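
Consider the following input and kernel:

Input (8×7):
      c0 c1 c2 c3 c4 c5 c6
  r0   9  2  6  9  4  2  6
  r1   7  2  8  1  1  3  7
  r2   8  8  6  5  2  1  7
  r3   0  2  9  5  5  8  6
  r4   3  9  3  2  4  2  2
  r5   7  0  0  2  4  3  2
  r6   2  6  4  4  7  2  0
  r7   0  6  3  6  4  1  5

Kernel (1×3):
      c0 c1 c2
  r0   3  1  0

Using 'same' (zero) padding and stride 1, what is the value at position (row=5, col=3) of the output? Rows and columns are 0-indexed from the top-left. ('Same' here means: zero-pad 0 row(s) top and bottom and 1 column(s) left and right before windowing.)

The receptive field on the zero-padded input at this output position is [0 2 4]. Elementwise product with the kernel and sum: 0·3 + 2·1.

2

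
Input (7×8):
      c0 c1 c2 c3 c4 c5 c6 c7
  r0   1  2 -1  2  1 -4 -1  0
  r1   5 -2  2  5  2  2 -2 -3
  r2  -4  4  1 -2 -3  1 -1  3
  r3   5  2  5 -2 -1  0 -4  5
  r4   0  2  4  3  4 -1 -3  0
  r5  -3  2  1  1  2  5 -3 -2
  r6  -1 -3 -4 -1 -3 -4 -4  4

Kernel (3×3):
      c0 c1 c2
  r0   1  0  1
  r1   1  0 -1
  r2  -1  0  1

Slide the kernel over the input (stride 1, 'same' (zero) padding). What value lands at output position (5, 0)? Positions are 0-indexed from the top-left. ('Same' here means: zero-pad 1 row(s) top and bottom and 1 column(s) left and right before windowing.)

-3

The receptive field on the zero-padded input at this output position is [0 0 2 / 0 -3 2 / 0 -1 -3]. Elementwise product with the kernel and sum: 0·1 + 2·1 + 0·1 + 2·-1 + 0·-1 + -3·1.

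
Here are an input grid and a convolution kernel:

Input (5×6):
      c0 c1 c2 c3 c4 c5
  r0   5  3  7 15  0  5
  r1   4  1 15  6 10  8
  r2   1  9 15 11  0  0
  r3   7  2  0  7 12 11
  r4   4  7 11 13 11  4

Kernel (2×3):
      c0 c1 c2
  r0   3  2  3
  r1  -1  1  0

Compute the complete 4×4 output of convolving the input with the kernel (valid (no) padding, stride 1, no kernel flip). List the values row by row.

Output[0,0]: The receptive field on the input at this output position is [5 3 7 / 4 1 15]. Elementwise product with the kernel and sum: 5·3 + 3·2 + 7·3 + 4·-1 + 1·1.
Output[0,1]: The receptive field on the input at this output position is [3 7 15 / 1 15 6]. Elementwise product with the kernel and sum: 3·3 + 7·2 + 15·3 + 1·-1 + 15·1.

39 82 42 64
67 57 83 51
61 88 74 38
28 31 52 76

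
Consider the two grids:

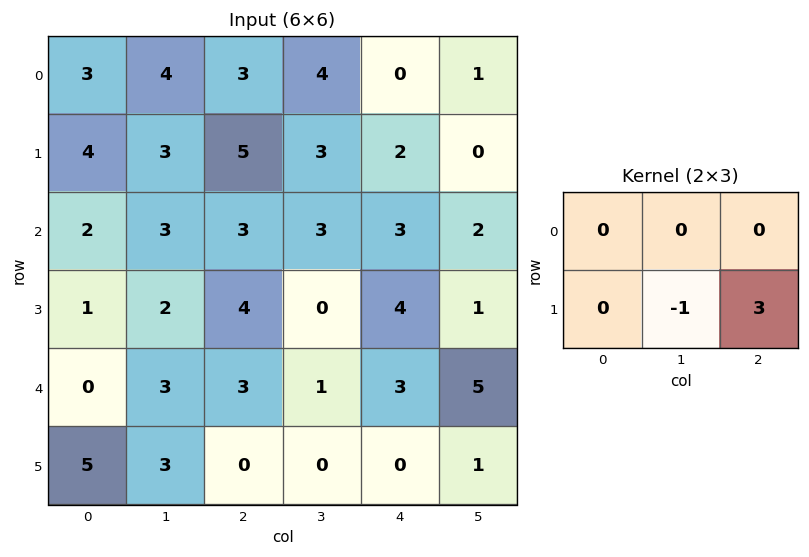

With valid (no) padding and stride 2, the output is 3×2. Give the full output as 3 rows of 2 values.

Output[0,0]: The receptive field on the input at this output position is [3 4 3 / 4 3 5]. Elementwise product with the kernel and sum: 3·-1 + 5·3.

12 3
10 12
-3 0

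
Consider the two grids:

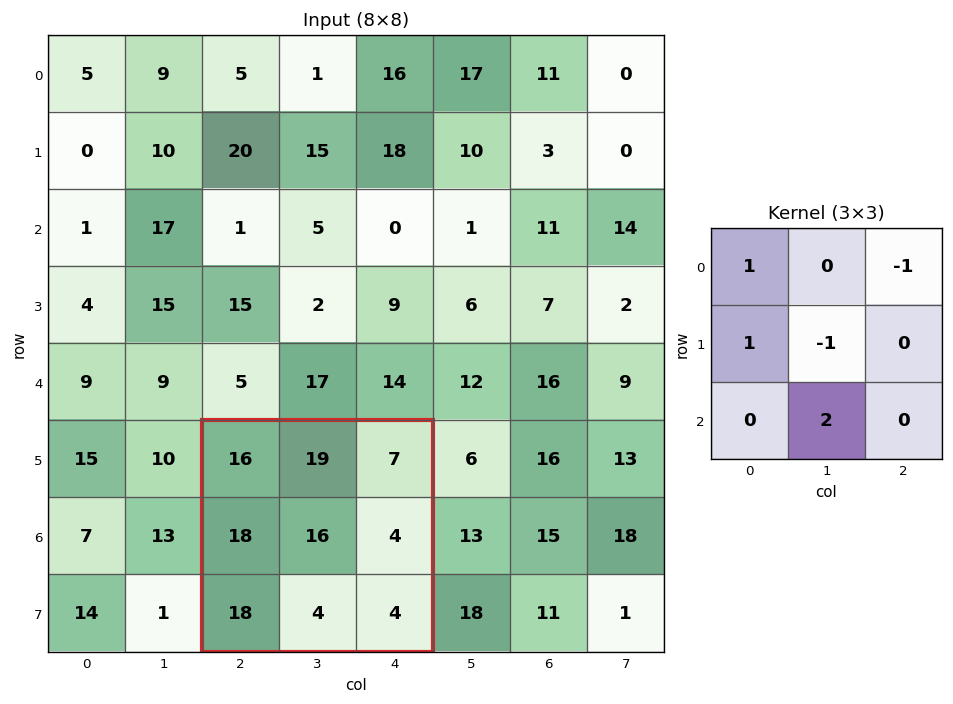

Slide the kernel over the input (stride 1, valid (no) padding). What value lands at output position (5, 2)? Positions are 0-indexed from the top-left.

The receptive field on the input at this output position is [16 19 7 / 18 16 4 / 18 4 4]. Elementwise product with the kernel and sum: 16·1 + 7·-1 + 18·1 + 16·-1 + 4·2.

19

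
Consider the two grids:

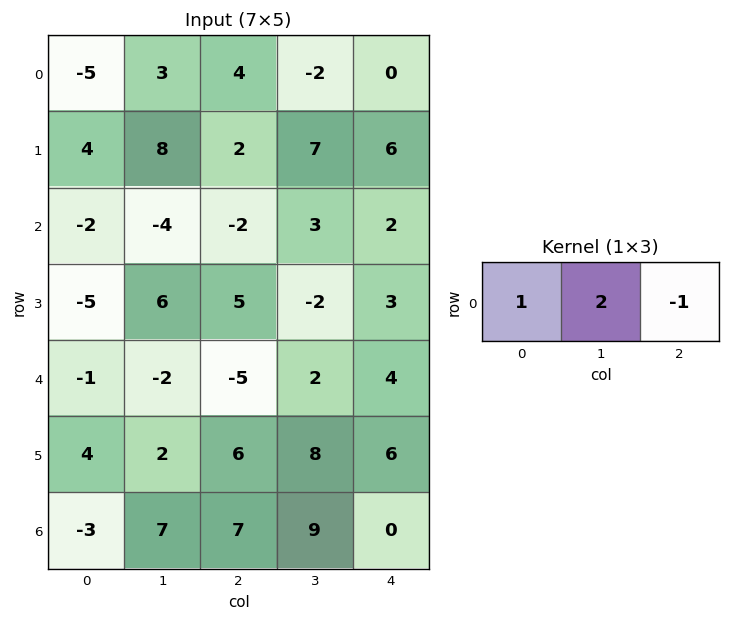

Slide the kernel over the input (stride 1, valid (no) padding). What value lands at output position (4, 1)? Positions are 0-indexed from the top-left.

The receptive field on the input at this output position is [-2 -5 2]. Elementwise product with the kernel and sum: -2·1 + -5·2 + 2·-1.

-14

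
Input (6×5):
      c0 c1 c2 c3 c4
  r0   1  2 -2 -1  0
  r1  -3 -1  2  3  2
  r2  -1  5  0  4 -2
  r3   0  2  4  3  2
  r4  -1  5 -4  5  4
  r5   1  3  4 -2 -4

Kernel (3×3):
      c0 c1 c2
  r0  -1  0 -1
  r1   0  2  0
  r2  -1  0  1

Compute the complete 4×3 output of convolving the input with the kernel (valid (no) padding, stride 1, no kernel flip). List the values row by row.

0 2 6
15 -1 2
2 -1 16
9 -18 -4

Output[0,0]: The receptive field on the input at this output position is [1 2 -2 / -3 -1 2 / -1 5 0]. Elementwise product with the kernel and sum: 1·-1 + -2·-1 + -1·2 + -1·-1 + 0·1.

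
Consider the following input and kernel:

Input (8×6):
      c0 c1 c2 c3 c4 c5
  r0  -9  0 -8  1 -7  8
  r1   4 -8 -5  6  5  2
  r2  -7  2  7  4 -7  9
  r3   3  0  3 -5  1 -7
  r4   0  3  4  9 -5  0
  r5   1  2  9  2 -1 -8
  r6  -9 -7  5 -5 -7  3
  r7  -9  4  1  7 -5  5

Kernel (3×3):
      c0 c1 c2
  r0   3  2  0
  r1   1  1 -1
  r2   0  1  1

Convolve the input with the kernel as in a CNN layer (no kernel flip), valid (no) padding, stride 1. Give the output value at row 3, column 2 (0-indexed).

18

The receptive field on the input at this output position is [3 -5 1 / 4 9 -5 / 9 2 -1]. Elementwise product with the kernel and sum: 3·3 + -5·2 + 4·1 + 9·1 + -5·-1 + 2·1 + -1·1.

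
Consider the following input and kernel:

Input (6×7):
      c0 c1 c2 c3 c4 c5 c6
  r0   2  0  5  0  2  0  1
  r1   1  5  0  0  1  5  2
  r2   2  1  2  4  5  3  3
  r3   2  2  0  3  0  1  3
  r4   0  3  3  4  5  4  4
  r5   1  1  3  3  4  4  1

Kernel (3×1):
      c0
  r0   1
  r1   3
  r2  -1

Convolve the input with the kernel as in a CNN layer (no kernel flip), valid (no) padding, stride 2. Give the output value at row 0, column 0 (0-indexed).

The receptive field on the input at this output position is [2 / 1 / 2]. Elementwise product with the kernel and sum: 2·1 + 1·3 + 2·-1.

3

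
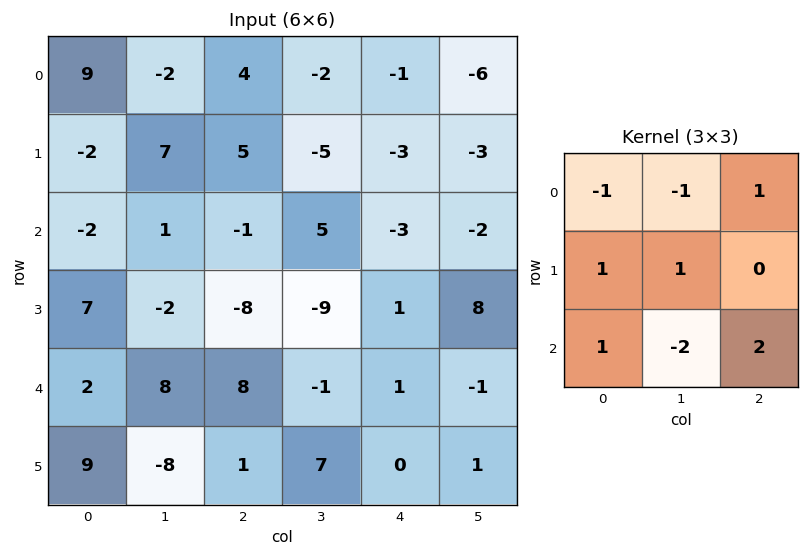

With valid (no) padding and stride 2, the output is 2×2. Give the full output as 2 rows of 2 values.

Output[0,0]: The receptive field on the input at this output position is [9 -2 4 / -2 7 5 / -2 1 -1]. Elementwise product with the kernel and sum: 9·-1 + -2·-1 + 4·1 + -2·1 + 7·1 + -2·1 + 1·-2 + -1·2.

-4 -20
7 -12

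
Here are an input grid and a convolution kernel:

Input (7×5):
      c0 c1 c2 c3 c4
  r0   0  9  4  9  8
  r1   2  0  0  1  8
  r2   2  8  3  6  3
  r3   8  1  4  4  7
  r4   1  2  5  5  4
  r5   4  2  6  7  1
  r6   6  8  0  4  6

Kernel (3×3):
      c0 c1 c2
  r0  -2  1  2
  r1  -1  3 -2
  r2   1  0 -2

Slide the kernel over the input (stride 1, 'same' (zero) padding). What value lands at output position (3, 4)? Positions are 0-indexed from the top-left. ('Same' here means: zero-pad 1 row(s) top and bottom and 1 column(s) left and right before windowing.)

The receptive field on the zero-padded input at this output position is [6 3 0 / 4 7 0 / 5 4 0]. Elementwise product with the kernel and sum: 6·-2 + 3·1 + 0·2 + 4·-1 + 7·3 + 0·-2 + 5·1 + 0·-2.

13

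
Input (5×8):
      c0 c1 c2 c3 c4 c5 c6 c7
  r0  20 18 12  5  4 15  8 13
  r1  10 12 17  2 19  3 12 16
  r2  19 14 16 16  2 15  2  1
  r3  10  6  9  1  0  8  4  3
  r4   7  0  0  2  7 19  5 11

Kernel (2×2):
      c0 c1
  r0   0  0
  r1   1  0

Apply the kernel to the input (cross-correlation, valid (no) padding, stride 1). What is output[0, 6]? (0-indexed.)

12

The receptive field on the input at this output position is [8 13 / 12 16]. Elementwise product with the kernel and sum: 12·1.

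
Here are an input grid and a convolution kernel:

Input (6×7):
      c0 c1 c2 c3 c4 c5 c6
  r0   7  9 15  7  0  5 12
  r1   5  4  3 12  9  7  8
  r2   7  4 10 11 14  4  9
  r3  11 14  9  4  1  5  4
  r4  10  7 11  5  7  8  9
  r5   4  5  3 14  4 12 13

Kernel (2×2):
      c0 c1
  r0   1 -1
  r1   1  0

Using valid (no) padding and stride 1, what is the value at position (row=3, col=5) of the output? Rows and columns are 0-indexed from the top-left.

The receptive field on the input at this output position is [5 4 / 8 9]. Elementwise product with the kernel and sum: 5·1 + 4·-1 + 8·1.

9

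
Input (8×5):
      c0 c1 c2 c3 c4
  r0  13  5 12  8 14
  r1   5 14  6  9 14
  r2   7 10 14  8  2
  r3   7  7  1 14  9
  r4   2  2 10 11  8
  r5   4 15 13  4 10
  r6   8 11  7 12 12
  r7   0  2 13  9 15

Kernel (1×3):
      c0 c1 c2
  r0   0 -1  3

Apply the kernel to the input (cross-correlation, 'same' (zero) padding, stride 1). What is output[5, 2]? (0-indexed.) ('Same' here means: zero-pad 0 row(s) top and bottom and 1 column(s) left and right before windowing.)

The receptive field on the zero-padded input at this output position is [15 13 4]. Elementwise product with the kernel and sum: 13·-1 + 4·3.

-1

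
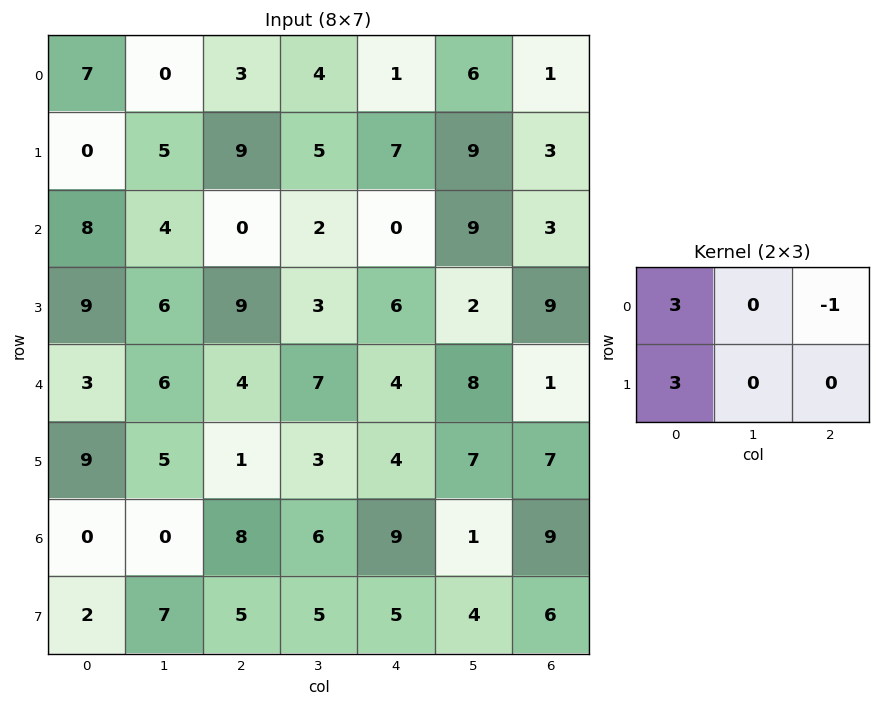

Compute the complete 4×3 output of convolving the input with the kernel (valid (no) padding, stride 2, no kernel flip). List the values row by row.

Output[0,0]: The receptive field on the input at this output position is [7 0 3 / 0 5 9]. Elementwise product with the kernel and sum: 7·3 + 3·-1 + 0·3.
Output[0,1]: The receptive field on the input at this output position is [3 4 1 / 9 5 7]. Elementwise product with the kernel and sum: 3·3 + 1·-1 + 9·3.

18 35 23
51 27 15
32 11 23
-2 30 33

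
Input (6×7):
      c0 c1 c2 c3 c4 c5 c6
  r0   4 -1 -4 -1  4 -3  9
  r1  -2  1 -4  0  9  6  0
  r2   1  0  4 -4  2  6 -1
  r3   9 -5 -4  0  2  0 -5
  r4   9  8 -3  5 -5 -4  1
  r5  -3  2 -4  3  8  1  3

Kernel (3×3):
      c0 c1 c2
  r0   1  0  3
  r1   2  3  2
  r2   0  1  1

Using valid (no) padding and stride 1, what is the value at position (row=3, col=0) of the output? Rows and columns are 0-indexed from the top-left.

31

The receptive field on the input at this output position is [9 -5 -4 / 9 8 -3 / -3 2 -4]. Elementwise product with the kernel and sum: 9·1 + -4·3 + 9·2 + 8·3 + -3·2 + 2·1 + -4·1.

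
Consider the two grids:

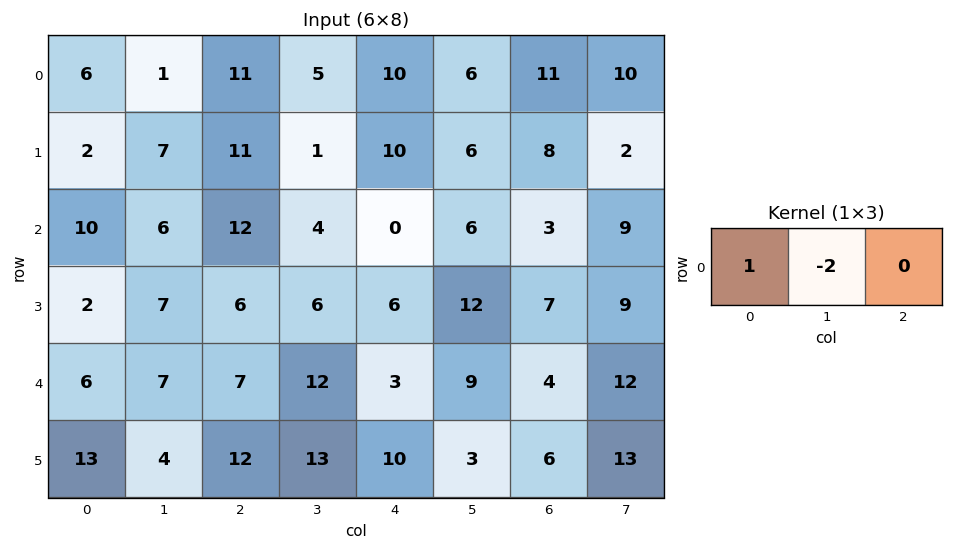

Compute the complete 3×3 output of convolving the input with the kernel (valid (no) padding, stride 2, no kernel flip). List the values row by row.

Output[0,0]: The receptive field on the input at this output position is [6 1 11]. Elementwise product with the kernel and sum: 6·1 + 1·-2.

4 1 -2
-2 4 -12
-8 -17 -15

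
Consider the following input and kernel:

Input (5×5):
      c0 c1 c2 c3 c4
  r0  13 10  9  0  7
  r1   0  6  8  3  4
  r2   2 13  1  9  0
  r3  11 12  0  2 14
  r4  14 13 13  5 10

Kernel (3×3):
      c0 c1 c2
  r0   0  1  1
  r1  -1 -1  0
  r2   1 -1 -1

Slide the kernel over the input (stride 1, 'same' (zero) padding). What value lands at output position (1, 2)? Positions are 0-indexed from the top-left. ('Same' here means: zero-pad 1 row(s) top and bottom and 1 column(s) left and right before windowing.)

The receptive field on the zero-padded input at this output position is [10 9 0 / 6 8 3 / 13 1 9]. Elementwise product with the kernel and sum: 9·1 + 0·1 + 6·-1 + 8·-1 + 13·1 + 1·-1 + 9·-1.

-2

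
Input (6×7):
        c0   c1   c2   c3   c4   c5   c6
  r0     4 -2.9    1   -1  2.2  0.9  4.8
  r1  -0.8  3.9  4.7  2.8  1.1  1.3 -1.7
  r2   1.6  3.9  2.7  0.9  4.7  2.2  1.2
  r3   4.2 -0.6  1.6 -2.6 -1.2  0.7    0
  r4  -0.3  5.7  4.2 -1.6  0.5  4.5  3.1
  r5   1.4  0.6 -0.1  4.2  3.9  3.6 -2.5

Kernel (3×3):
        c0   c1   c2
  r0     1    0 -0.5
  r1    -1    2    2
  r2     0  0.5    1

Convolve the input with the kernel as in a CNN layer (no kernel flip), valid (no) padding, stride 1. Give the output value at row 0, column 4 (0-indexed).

The receptive field on the input at this output position is [2.2 0.9 4.8 / 1.1 1.3 -1.7 / 4.7 2.2 1.2]. Elementwise product with the kernel and sum: 2.2·1 + 4.8·-0.5 + 1.1·-1 + 1.3·2 + -1.7·2 + 2.2·0.5 + 1.2·1.

0.2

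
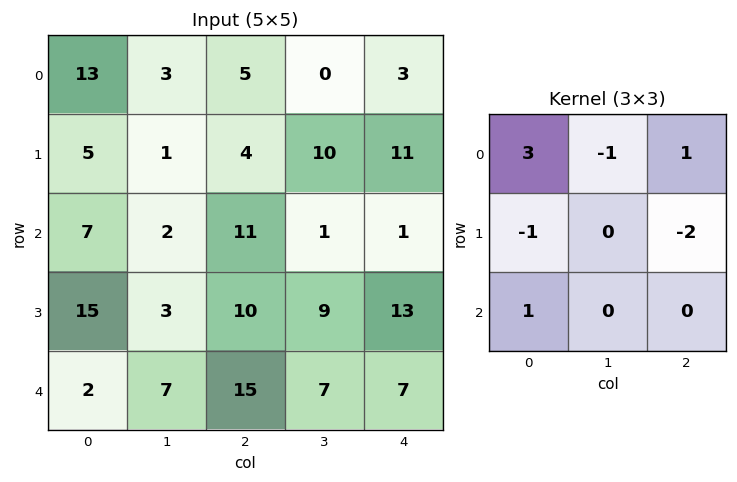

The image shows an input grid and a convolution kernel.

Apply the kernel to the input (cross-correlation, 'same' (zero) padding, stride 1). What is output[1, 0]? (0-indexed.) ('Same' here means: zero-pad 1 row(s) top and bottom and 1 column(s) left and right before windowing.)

-12

The receptive field on the zero-padded input at this output position is [0 13 3 / 0 5 1 / 0 7 2]. Elementwise product with the kernel and sum: 0·3 + 13·-1 + 3·1 + 0·-1 + 1·-2 + 0·1.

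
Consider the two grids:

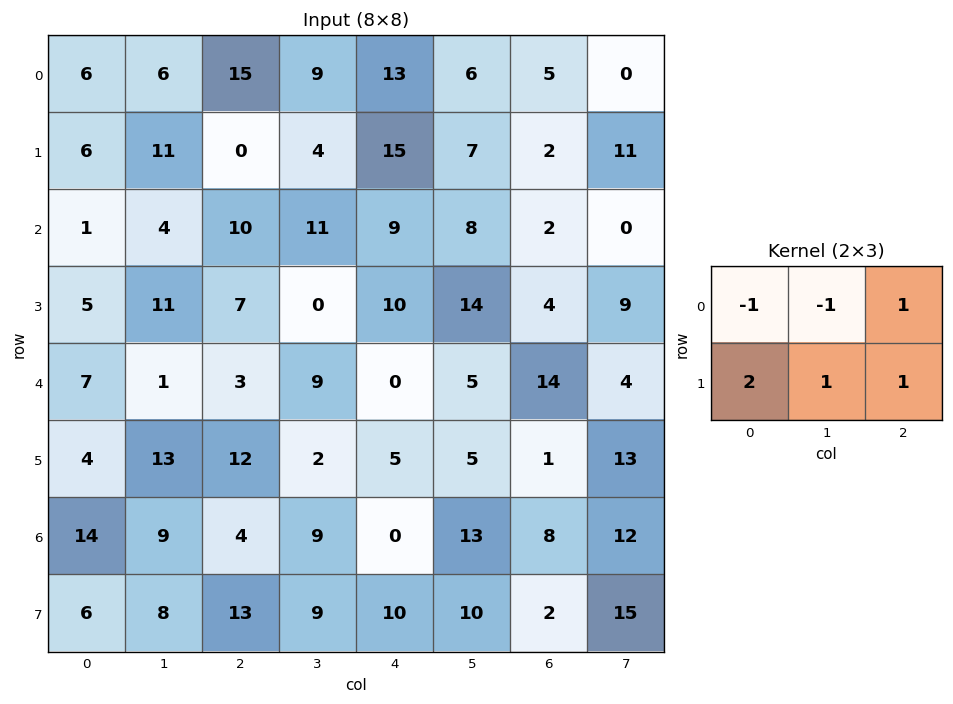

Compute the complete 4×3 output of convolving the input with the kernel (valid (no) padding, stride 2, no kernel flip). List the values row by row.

Output[0,0]: The receptive field on the input at this output position is [6 6 15 / 6 11 0]. Elementwise product with the kernel and sum: 6·-1 + 6·-1 + 15·1 + 6·2 + 11·1 + 0·1.
Output[0,1]: The receptive field on the input at this output position is [15 9 13 / 0 4 15]. Elementwise product with the kernel and sum: 15·-1 + 9·-1 + 13·1 + 0·2 + 4·1 + 15·1.

26 8 25
33 12 23
28 19 25
14 32 27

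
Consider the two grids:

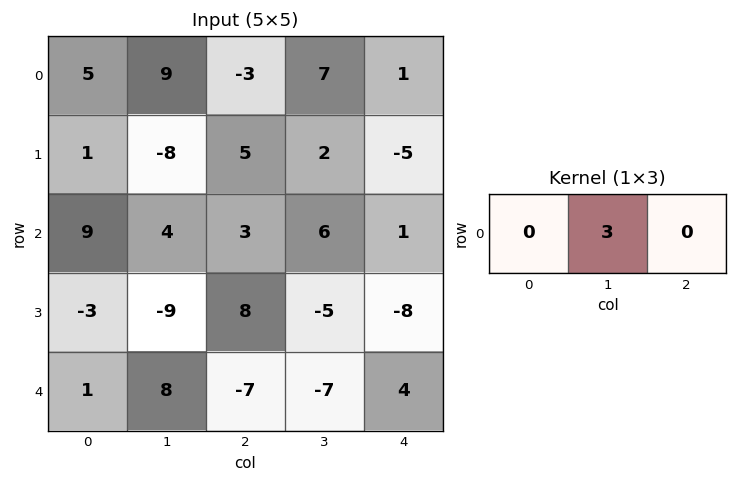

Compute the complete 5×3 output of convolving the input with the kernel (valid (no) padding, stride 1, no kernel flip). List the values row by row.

Output[0,0]: The receptive field on the input at this output position is [5 9 -3]. Elementwise product with the kernel and sum: 9·3.

27 -9 21
-24 15 6
12 9 18
-27 24 -15
24 -21 -21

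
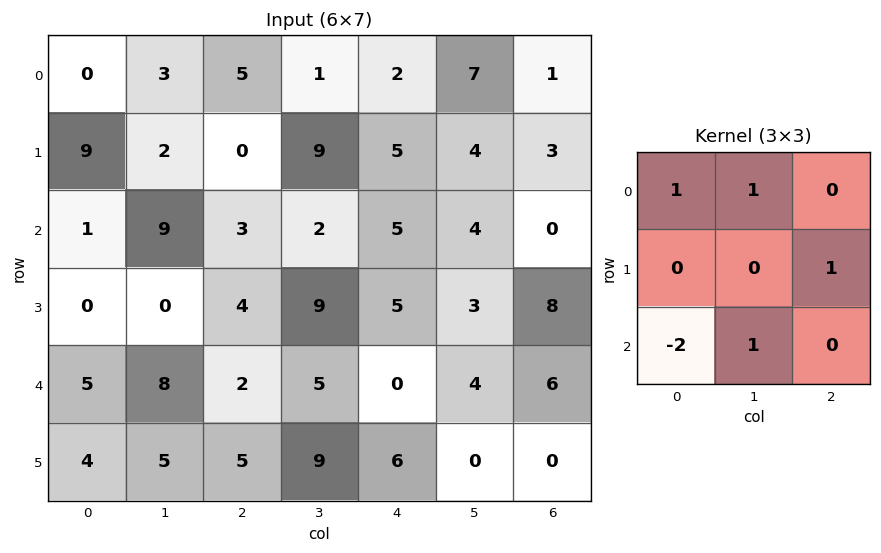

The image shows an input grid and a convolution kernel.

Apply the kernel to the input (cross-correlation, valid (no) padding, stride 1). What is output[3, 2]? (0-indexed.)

12

The receptive field on the input at this output position is [4 9 5 / 2 5 0 / 5 9 6]. Elementwise product with the kernel and sum: 4·1 + 9·1 + 0·1 + 5·-2 + 9·1.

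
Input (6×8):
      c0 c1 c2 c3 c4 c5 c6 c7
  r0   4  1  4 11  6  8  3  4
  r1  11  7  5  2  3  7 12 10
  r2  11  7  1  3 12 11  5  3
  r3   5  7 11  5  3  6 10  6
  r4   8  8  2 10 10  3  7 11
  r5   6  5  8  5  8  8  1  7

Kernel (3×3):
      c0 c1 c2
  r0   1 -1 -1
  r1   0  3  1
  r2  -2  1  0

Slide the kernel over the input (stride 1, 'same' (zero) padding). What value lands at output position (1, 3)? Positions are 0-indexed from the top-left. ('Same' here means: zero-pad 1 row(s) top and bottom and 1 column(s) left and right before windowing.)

-3

The receptive field on the zero-padded input at this output position is [4 11 6 / 5 2 3 / 1 3 12]. Elementwise product with the kernel and sum: 4·1 + 11·-1 + 6·-1 + 2·3 + 3·1 + 1·-2 + 3·1.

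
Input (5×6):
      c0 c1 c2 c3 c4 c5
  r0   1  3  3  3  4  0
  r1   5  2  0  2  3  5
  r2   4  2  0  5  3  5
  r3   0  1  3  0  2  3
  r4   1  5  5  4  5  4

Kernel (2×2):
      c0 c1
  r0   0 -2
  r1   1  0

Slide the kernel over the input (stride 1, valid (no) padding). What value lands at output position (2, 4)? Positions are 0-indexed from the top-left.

-8

The receptive field on the input at this output position is [3 5 / 2 3]. Elementwise product with the kernel and sum: 5·-2 + 2·1.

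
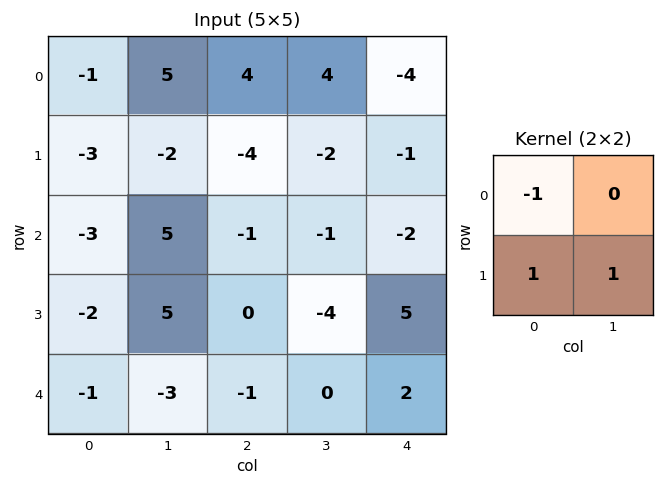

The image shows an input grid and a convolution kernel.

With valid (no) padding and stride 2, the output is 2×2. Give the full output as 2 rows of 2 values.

-4 -10
6 -3

Output[0,0]: The receptive field on the input at this output position is [-1 5 / -3 -2]. Elementwise product with the kernel and sum: -1·-1 + -3·1 + -2·1.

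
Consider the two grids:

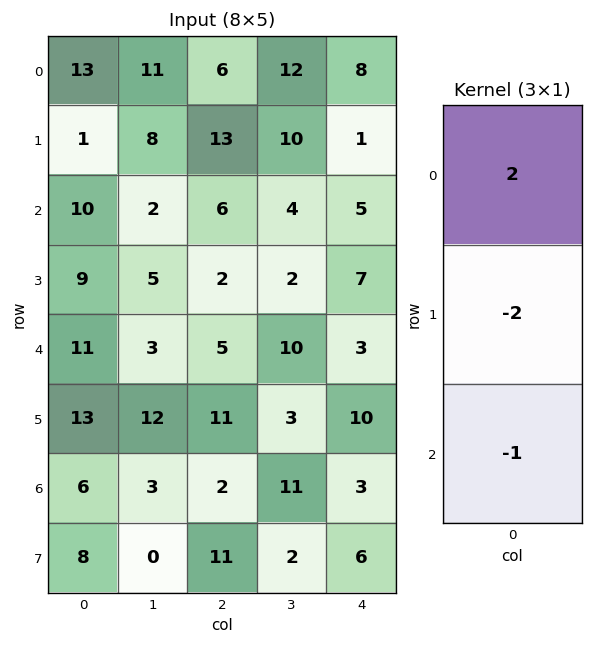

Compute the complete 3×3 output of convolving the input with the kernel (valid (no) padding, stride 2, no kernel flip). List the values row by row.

14 -20 9
-9 3 -7
-10 -14 -17

Output[0,0]: The receptive field on the input at this output position is [13 / 1 / 10]. Elementwise product with the kernel and sum: 13·2 + 1·-2 + 10·-1.
Output[0,1]: The receptive field on the input at this output position is [6 / 13 / 6]. Elementwise product with the kernel and sum: 6·2 + 13·-2 + 6·-1.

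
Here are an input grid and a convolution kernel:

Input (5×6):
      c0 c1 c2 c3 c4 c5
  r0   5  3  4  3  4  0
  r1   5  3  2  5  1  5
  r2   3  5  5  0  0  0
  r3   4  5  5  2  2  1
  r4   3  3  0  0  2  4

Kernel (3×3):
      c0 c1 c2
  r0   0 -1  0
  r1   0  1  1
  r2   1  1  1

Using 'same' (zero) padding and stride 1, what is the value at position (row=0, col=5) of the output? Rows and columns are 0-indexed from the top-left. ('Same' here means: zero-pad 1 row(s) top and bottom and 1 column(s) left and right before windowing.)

The receptive field on the zero-padded input at this output position is [0 0 0 / 4 0 0 / 1 5 0]. Elementwise product with the kernel and sum: 0·-1 + 0·1 + 0·1 + 1·1 + 5·1 + 0·1.

6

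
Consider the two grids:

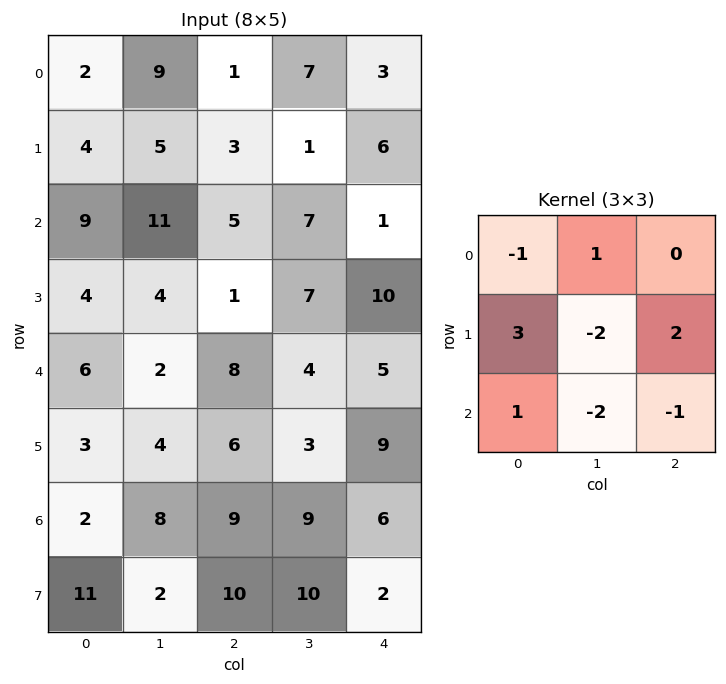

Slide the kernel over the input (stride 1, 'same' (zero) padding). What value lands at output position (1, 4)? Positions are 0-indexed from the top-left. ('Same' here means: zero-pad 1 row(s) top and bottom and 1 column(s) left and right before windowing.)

-8

The receptive field on the zero-padded input at this output position is [7 3 0 / 1 6 0 / 7 1 0]. Elementwise product with the kernel and sum: 7·-1 + 3·1 + 1·3 + 6·-2 + 0·2 + 7·1 + 1·-2 + 0·-1.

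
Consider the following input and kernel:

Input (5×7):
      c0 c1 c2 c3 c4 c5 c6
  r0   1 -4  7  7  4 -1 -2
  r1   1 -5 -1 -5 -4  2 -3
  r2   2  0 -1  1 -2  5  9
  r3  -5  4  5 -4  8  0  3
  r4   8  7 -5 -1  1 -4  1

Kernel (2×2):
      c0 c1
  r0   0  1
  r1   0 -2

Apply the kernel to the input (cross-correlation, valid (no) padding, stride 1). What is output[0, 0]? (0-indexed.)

The receptive field on the input at this output position is [1 -4 / 1 -5]. Elementwise product with the kernel and sum: -4·1 + -5·-2.

6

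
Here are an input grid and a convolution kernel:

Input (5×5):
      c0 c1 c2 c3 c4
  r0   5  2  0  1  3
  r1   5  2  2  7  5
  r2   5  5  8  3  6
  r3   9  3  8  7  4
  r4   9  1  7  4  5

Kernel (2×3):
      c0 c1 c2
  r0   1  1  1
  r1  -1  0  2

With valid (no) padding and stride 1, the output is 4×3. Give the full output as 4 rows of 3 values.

Output[0,0]: The receptive field on the input at this output position is [5 2 0 / 5 2 2]. Elementwise product with the kernel and sum: 5·1 + 2·1 + 0·1 + 5·-1 + 2·2.
Output[0,1]: The receptive field on the input at this output position is [2 0 1 / 2 2 7]. Elementwise product with the kernel and sum: 2·1 + 0·1 + 1·1 + 2·-1 + 7·2.

6 15 12
20 12 18
25 27 17
25 25 22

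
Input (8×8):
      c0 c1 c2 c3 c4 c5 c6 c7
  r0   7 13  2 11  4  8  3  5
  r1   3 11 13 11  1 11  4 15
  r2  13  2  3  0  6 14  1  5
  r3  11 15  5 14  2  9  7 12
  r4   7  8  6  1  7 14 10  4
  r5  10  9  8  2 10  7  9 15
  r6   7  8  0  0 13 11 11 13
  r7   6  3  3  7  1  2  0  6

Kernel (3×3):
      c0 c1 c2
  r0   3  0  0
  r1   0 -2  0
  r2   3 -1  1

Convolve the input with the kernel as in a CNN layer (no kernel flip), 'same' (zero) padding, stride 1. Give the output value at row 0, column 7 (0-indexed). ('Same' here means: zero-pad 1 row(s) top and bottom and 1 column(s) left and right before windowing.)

The receptive field on the zero-padded input at this output position is [0 0 0 / 3 5 0 / 4 15 0]. Elementwise product with the kernel and sum: 0·3 + 5·-2 + 4·3 + 15·-1 + 0·1.

-13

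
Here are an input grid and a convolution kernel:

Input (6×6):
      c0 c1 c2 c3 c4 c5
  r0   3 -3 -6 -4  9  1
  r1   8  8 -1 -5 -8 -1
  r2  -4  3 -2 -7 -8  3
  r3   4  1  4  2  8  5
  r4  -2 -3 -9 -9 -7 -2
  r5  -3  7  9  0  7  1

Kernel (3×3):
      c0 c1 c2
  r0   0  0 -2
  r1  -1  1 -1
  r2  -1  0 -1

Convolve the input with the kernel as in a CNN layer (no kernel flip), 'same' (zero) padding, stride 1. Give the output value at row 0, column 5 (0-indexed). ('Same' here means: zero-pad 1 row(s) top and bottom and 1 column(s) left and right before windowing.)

The receptive field on the zero-padded input at this output position is [0 0 0 / 9 1 0 / -8 -1 0]. Elementwise product with the kernel and sum: 0·-2 + 9·-1 + 1·1 + 0·-1 + -8·-1 + 0·-1.

0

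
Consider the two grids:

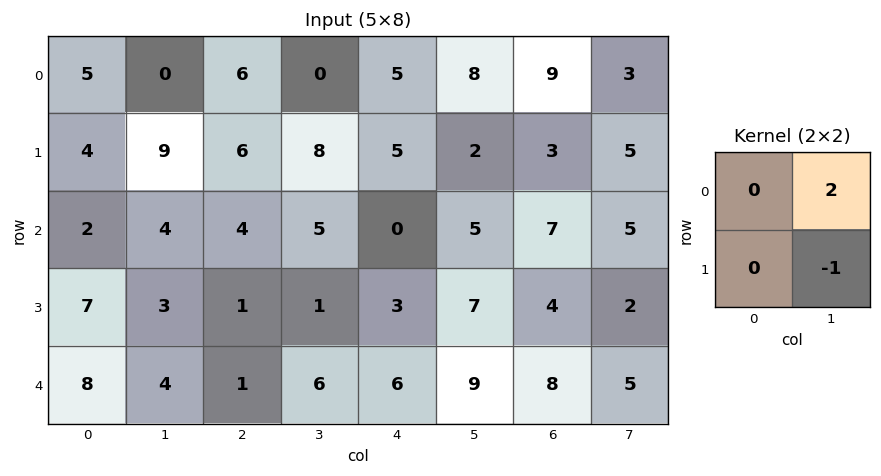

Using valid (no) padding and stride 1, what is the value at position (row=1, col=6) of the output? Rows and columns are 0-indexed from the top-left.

The receptive field on the input at this output position is [3 5 / 7 5]. Elementwise product with the kernel and sum: 5·2 + 5·-1.

5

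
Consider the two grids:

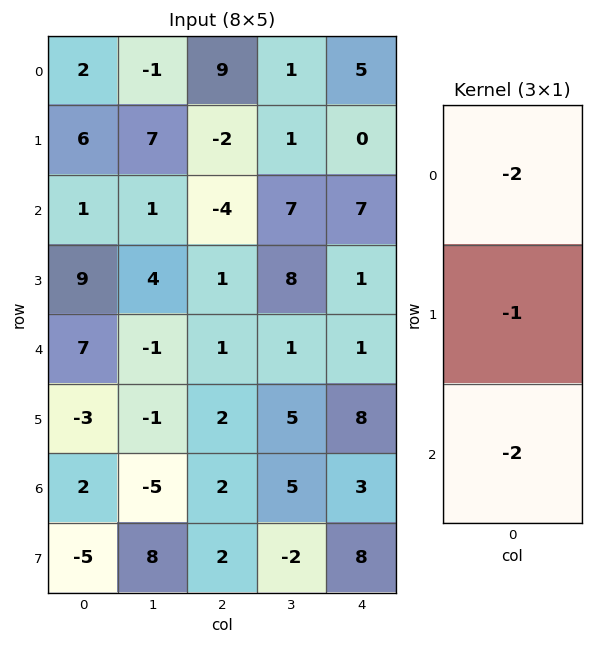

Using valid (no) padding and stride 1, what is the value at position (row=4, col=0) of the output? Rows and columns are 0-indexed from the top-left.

-15

The receptive field on the input at this output position is [7 / -3 / 2]. Elementwise product with the kernel and sum: 7·-2 + -3·-1 + 2·-2.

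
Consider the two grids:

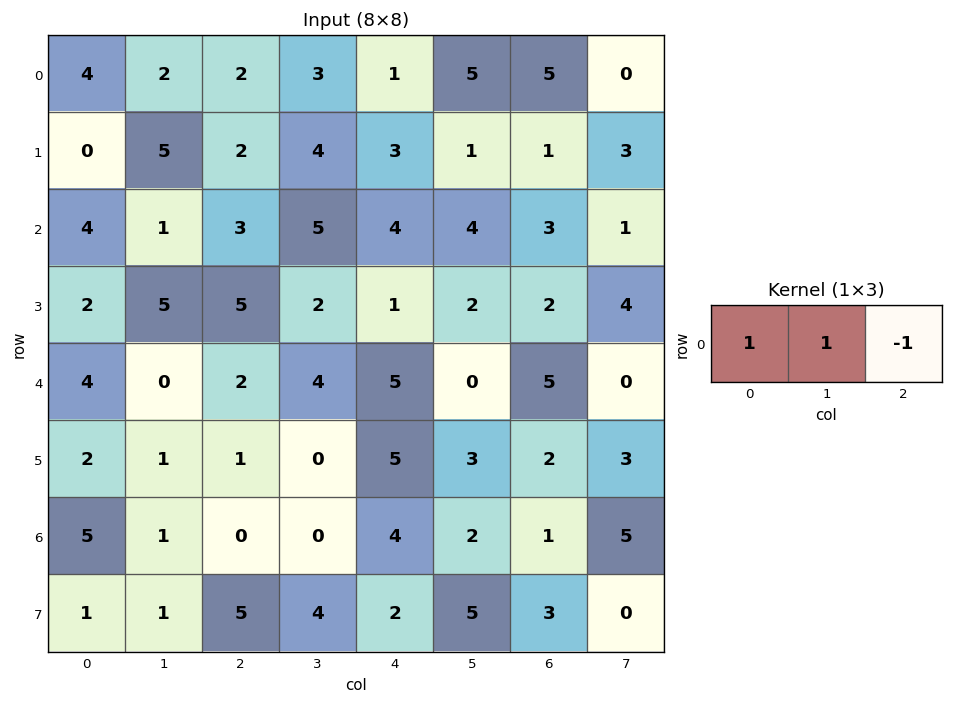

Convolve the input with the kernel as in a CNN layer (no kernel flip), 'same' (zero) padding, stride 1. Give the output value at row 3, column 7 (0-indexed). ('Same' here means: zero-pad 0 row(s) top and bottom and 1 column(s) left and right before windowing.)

6

The receptive field on the zero-padded input at this output position is [2 4 0]. Elementwise product with the kernel and sum: 2·1 + 4·1 + 0·-1.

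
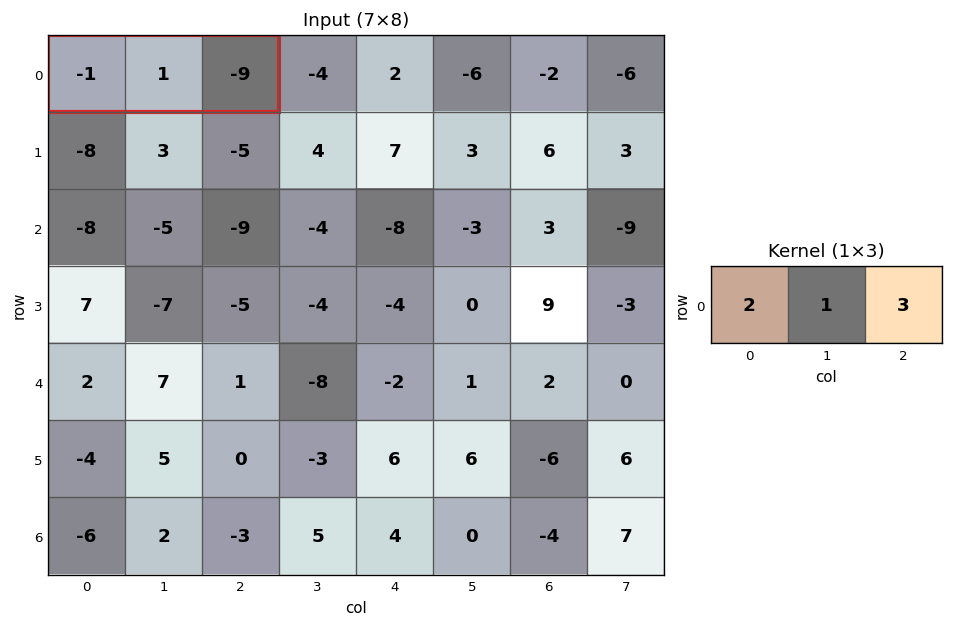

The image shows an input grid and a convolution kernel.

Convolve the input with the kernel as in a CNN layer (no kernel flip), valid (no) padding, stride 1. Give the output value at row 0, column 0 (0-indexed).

-28

The receptive field on the input at this output position is [-1 1 -9]. Elementwise product with the kernel and sum: -1·2 + 1·1 + -9·3.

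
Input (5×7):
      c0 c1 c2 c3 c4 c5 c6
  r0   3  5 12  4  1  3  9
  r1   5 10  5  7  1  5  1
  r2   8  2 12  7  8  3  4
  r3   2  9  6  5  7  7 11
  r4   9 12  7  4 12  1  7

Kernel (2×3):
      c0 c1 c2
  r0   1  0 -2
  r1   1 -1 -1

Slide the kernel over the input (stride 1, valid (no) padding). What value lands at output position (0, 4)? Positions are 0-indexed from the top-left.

-22

The receptive field on the input at this output position is [1 3 9 / 1 5 1]. Elementwise product with the kernel and sum: 1·1 + 9·-2 + 1·1 + 5·-1 + 1·-1.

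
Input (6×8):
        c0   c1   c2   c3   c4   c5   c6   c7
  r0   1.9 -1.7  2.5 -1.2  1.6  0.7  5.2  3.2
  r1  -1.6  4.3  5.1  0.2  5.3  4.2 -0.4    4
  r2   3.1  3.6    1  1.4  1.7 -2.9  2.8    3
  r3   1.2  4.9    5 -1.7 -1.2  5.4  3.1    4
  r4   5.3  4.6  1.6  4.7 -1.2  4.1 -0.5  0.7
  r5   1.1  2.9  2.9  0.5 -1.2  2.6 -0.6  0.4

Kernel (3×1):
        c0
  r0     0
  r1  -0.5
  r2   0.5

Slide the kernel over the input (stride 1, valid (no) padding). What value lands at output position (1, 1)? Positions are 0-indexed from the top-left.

The receptive field on the input at this output position is [4.3 / 3.6 / 4.9]. Elementwise product with the kernel and sum: 3.6·-0.5 + 4.9·0.5.

0.65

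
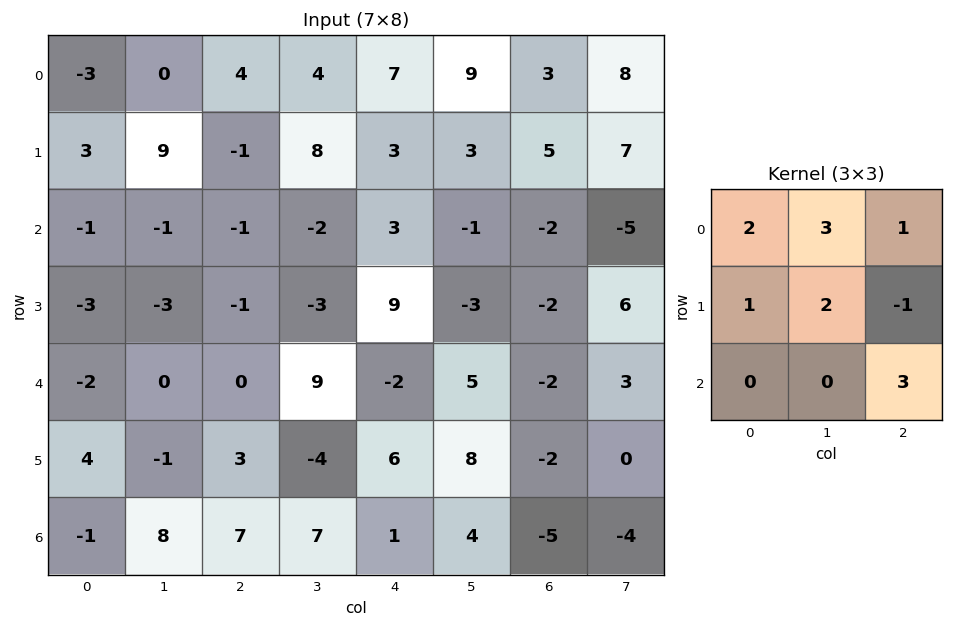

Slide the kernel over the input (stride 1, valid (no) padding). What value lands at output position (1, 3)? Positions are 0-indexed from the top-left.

The receptive field on the input at this output position is [8 3 3 / -2 3 -1 / -3 9 -3]. Elementwise product with the kernel and sum: 8·2 + 3·3 + 3·1 + -2·1 + 3·2 + -1·-1 + -3·3.

24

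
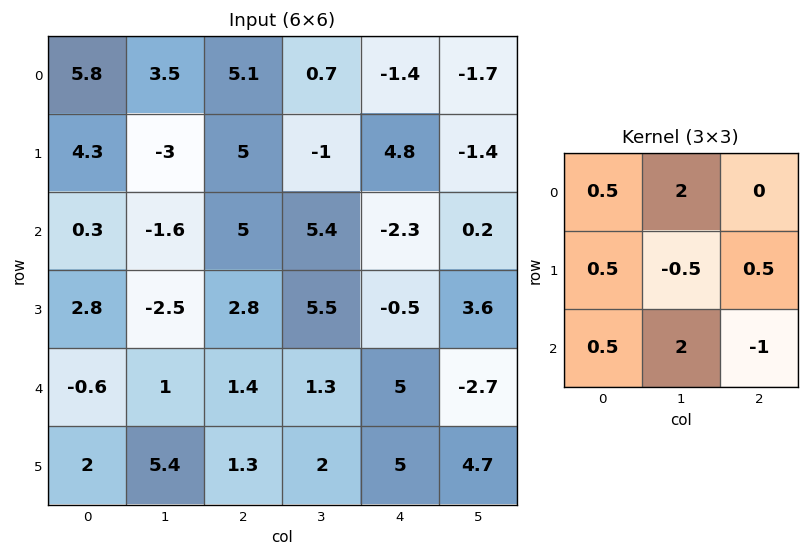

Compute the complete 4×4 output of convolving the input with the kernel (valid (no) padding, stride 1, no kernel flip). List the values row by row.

Output[0,0]: The receptive field on the input at this output position is [5.8 3.5 5.1 / 4.3 -3 5 / 0.3 -1.6 5]. Elementwise product with the kernel and sum: 5.8·0.5 + 3.5·2 + 4.3·0.5 + -3·-0.5 + 5·0.5 + 0.3·0.5 + -1.6·2 + 5·-1.
Output[0,1]: The receptive field on the input at this output position is [3.5 5.1 0.7 / -3 5 -1 / -1.6 5 5.4]. Elementwise product with the kernel and sum: 3.5·0.5 + 5.1·2 + -3·0.5 + 5·-0.5 + -1·0.5 + -1.6·0.5 + 5·2 + 5.4·-1.

8 11.25 24.95 -8.15
-6.8 6.75 12.05 11.2
1.3 11.3 10 16.25
6.8 8.1 14.6 4.85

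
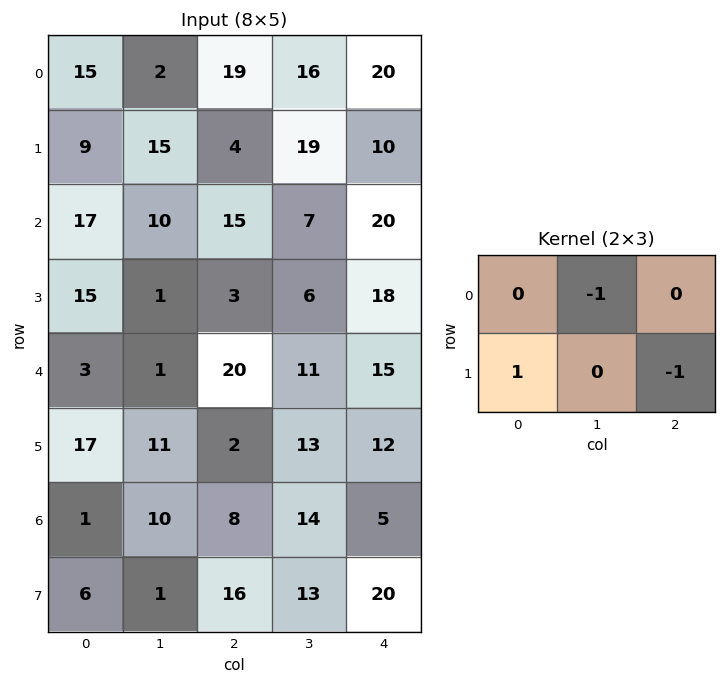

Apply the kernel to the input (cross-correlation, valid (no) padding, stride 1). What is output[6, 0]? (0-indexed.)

-20

The receptive field on the input at this output position is [1 10 8 / 6 1 16]. Elementwise product with the kernel and sum: 10·-1 + 6·1 + 16·-1.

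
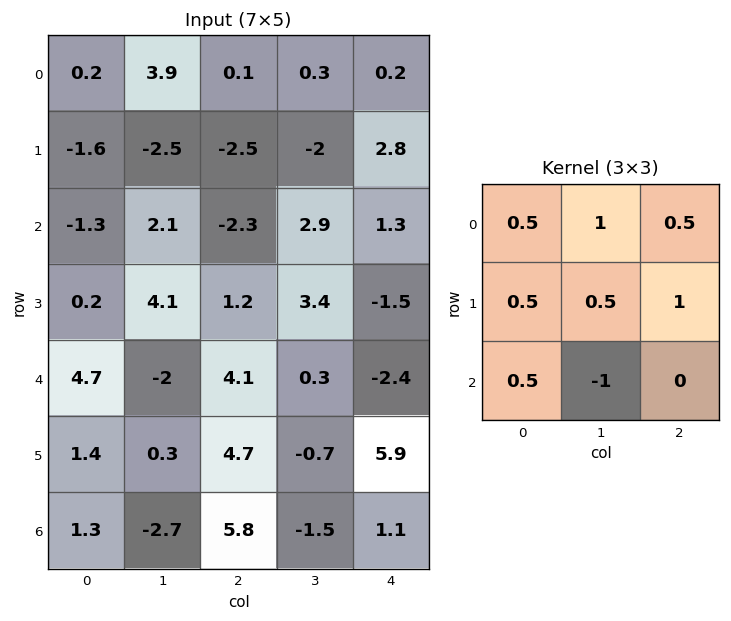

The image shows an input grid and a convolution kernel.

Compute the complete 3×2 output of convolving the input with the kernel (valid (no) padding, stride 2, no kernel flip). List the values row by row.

Output[0,0]: The receptive field on the input at this output position is [0.2 3.9 0.1 / -1.6 -2.5 -2.5 / -1.3 2.1 -2.3]. Elementwise product with the kernel and sum: 0.2·0.5 + 3.9·1 + 0.1·0.5 + -1.6·0.5 + -2.5·0.5 + -2.5·1 + -1.3·0.5 + 2.1·-1.
Output[0,1]: The receptive field on the input at this output position is [0.1 0.3 0.2 / -2.5 -2 2.8 / -2.3 2.9 1.3]. Elementwise product with the kernel and sum: 0.1·0.5 + 0.3·1 + 0.2·0.5 + -2.5·0.5 + -2·0.5 + 2.8·1 + -2.3·0.5 + 2.9·-1.

-3.25 -3.05
8 4.95
11.3 13.45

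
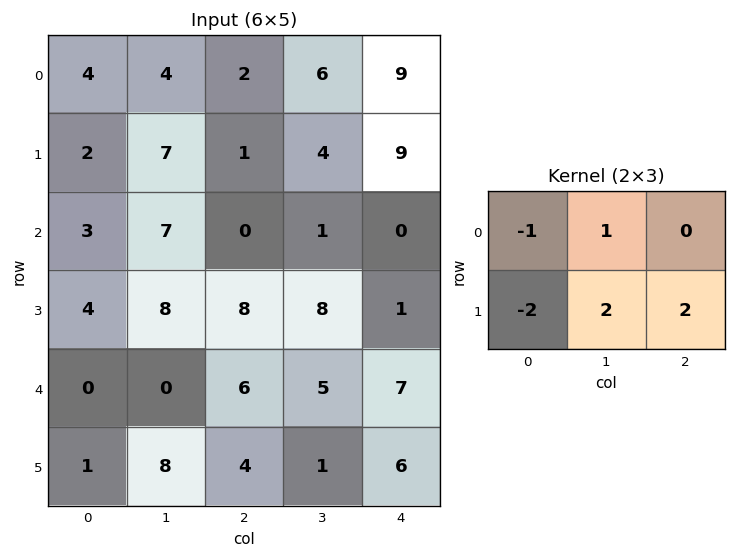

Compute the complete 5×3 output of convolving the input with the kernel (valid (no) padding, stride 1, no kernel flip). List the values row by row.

12 -6 28
13 -18 5
28 9 3
16 22 12
22 0 5

Output[0,0]: The receptive field on the input at this output position is [4 4 2 / 2 7 1]. Elementwise product with the kernel and sum: 4·-1 + 4·1 + 2·-2 + 7·2 + 1·2.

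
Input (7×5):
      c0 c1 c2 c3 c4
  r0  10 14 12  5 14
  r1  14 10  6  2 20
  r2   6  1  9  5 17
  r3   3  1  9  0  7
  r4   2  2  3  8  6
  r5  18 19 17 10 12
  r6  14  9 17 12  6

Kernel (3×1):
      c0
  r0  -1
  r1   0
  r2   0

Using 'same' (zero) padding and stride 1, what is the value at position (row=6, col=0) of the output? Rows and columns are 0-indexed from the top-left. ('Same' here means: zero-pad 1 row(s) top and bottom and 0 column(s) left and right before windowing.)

The receptive field on the zero-padded input at this output position is [18 / 14 / 0]. Elementwise product with the kernel and sum: 18·-1.

-18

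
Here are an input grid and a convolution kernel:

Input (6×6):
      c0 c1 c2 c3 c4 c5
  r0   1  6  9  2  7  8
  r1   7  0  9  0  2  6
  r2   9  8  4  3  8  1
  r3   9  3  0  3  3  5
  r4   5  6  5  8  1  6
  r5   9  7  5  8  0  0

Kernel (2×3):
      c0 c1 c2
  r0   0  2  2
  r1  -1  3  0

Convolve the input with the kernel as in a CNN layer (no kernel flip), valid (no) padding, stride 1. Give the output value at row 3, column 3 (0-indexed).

11

The receptive field on the input at this output position is [3 3 5 / 8 1 6]. Elementwise product with the kernel and sum: 3·2 + 5·2 + 8·-1 + 1·3.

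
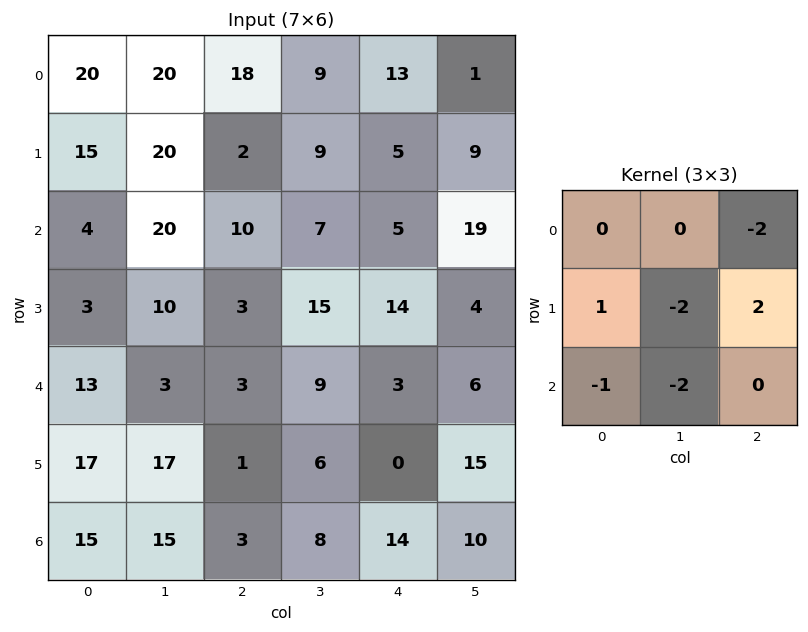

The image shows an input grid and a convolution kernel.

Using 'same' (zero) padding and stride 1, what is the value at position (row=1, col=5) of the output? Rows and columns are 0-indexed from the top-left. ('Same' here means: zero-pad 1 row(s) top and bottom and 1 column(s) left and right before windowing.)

The receptive field on the zero-padded input at this output position is [13 1 0 / 5 9 0 / 5 19 0]. Elementwise product with the kernel and sum: 0·-2 + 5·1 + 9·-2 + 0·2 + 5·-1 + 19·-2.

-56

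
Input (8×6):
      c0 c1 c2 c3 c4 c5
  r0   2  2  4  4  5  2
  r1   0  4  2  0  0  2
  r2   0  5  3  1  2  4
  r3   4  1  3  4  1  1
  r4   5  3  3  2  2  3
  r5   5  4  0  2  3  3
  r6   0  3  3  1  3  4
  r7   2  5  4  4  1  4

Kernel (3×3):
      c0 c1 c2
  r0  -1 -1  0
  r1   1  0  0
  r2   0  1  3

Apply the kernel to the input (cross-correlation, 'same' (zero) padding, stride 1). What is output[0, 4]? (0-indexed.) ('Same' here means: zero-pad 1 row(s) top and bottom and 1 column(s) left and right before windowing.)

10

The receptive field on the zero-padded input at this output position is [0 0 0 / 4 5 2 / 0 0 2]. Elementwise product with the kernel and sum: 0·-1 + 0·-1 + 4·1 + 0·1 + 2·3.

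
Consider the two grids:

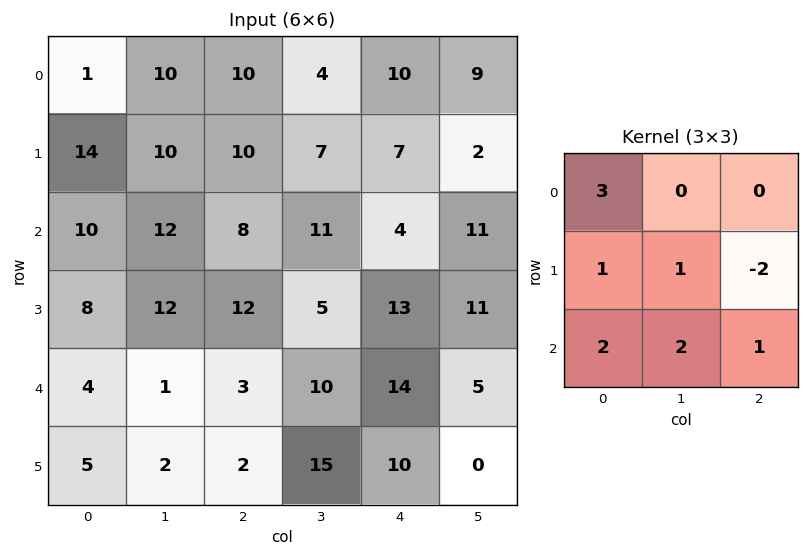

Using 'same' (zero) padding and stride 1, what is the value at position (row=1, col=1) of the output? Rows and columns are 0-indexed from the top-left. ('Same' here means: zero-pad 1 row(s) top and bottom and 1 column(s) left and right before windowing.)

The receptive field on the zero-padded input at this output position is [1 10 10 / 14 10 10 / 10 12 8]. Elementwise product with the kernel and sum: 1·3 + 14·1 + 10·1 + 10·-2 + 10·2 + 12·2 + 8·1.

59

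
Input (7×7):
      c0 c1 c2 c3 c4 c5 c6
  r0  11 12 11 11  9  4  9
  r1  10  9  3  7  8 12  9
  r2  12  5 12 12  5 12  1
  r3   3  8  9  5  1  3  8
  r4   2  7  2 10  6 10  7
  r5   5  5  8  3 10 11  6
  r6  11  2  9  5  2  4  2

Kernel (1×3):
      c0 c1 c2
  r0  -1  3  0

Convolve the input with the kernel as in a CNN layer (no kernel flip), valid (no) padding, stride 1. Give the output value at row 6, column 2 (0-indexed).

The receptive field on the input at this output position is [9 5 2]. Elementwise product with the kernel and sum: 9·-1 + 5·3.

6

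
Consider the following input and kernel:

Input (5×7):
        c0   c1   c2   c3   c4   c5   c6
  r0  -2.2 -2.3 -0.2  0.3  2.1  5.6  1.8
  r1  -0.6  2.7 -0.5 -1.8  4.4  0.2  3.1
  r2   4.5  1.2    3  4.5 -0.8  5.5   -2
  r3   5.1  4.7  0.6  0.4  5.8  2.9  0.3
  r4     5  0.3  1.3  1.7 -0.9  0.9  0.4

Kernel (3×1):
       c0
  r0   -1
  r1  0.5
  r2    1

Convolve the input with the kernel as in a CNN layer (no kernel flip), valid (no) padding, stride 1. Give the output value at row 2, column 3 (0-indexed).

The receptive field on the input at this output position is [4.5 / 0.4 / 1.7]. Elementwise product with the kernel and sum: 4.5·-1 + 0.4·0.5 + 1.7·1.

-2.6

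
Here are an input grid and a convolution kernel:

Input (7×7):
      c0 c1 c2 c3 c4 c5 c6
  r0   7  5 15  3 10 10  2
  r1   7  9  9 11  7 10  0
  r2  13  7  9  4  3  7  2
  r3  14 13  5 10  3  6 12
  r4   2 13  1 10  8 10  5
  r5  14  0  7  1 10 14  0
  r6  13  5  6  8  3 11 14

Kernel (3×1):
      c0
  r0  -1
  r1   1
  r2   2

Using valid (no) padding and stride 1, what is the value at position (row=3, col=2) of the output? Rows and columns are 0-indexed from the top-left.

10

The receptive field on the input at this output position is [5 / 1 / 7]. Elementwise product with the kernel and sum: 5·-1 + 1·1 + 7·2.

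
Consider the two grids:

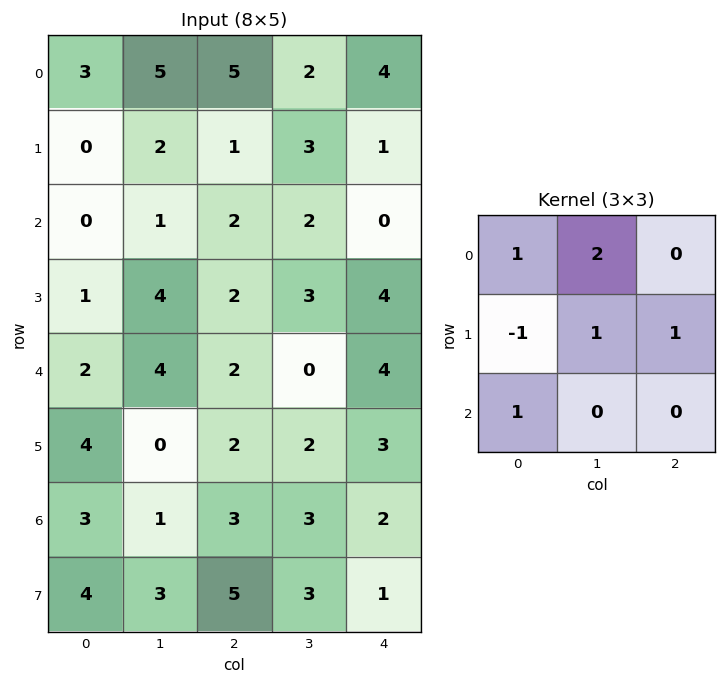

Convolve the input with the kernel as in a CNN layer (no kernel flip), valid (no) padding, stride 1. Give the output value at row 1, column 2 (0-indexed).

The receptive field on the input at this output position is [1 3 1 / 2 2 0 / 2 3 4]. Elementwise product with the kernel and sum: 1·1 + 3·2 + 2·-1 + 2·1 + 0·1 + 2·1.

9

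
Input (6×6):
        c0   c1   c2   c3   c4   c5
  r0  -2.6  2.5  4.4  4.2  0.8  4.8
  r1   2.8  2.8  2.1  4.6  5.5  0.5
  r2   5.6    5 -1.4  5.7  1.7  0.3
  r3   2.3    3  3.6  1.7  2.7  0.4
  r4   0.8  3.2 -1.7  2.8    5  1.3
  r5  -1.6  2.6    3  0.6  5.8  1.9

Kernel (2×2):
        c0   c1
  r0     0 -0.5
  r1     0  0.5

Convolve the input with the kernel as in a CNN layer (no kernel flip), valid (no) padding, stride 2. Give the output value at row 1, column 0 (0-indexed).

The receptive field on the input at this output position is [5.6 5 / 2.3 3]. Elementwise product with the kernel and sum: 5·-0.5 + 3·0.5.

-1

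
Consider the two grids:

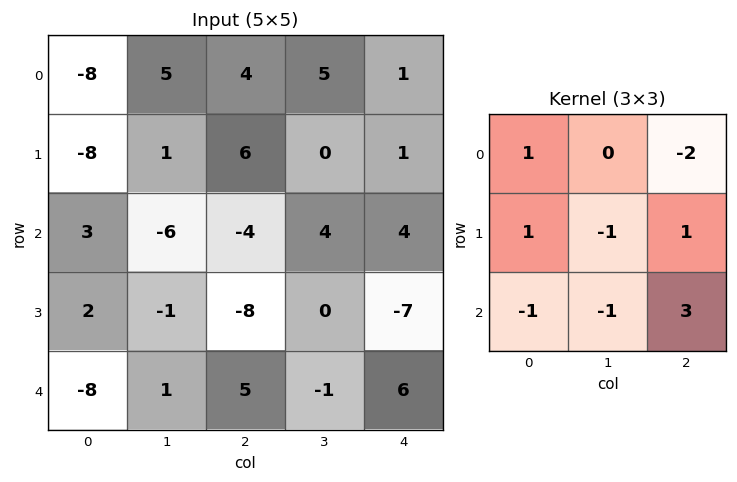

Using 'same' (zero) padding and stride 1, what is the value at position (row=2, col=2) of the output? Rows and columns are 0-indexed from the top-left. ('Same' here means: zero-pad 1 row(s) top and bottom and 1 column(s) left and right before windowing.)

12

The receptive field on the zero-padded input at this output position is [1 6 0 / -6 -4 4 / -1 -8 0]. Elementwise product with the kernel and sum: 1·1 + 0·-2 + -6·1 + -4·-1 + 4·1 + -1·-1 + -8·-1 + 0·3.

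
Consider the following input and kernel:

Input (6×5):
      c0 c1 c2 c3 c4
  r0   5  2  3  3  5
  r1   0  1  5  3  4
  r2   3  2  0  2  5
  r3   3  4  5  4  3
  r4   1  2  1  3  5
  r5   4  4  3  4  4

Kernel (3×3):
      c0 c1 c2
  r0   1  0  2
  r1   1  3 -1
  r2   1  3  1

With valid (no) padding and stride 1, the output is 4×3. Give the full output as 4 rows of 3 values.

Output[0,0]: The receptive field on the input at this output position is [5 2 3 / 0 1 5 / 3 2 0]. Elementwise product with the kernel and sum: 5·1 + 3·2 + 0·1 + 1·3 + 5·-1 + 3·1 + 2·3 + 0·1.
Output[0,1]: The receptive field on the input at this output position is [2 3 3 / 1 5 3 / 2 0 2]. Elementwise product with the kernel and sum: 2·1 + 3·2 + 1·1 + 5·3 + 3·-1 + 2·1 + 0·3 + 2·1.

18 25 34
39 30 34
21 29 39
38 31 35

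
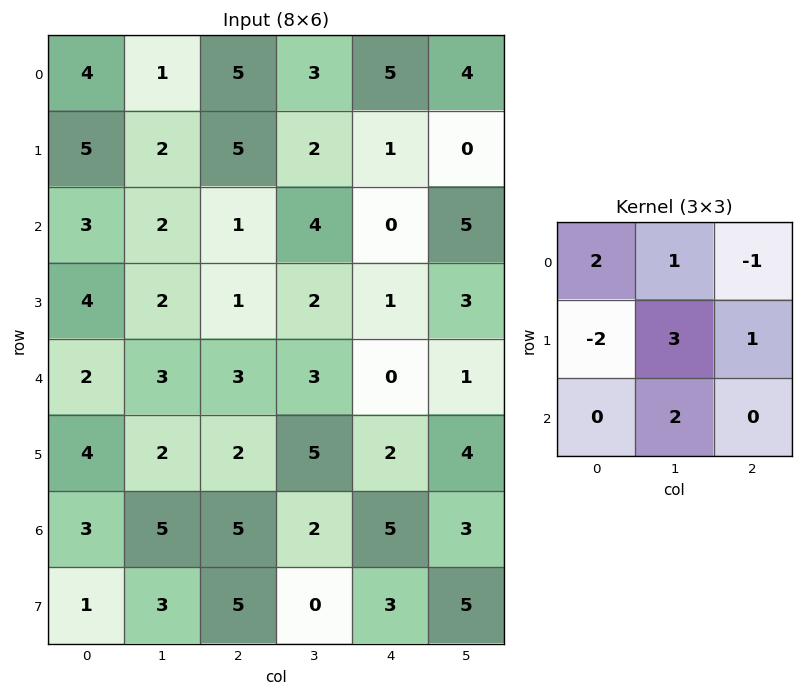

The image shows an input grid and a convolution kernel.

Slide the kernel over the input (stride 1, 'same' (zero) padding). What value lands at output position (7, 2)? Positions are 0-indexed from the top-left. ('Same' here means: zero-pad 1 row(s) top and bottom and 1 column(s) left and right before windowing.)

22

The receptive field on the zero-padded input at this output position is [5 5 2 / 3 5 0 / 0 0 0]. Elementwise product with the kernel and sum: 5·2 + 5·1 + 2·-1 + 3·-2 + 5·3 + 0·1 + 0·2.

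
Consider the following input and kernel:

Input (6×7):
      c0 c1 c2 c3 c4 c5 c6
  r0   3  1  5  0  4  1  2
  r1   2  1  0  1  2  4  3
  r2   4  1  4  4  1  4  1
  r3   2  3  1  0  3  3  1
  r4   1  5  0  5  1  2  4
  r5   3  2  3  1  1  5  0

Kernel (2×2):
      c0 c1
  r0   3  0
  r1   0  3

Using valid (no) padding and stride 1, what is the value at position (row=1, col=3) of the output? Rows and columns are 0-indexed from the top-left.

6

The receptive field on the input at this output position is [1 2 / 4 1]. Elementwise product with the kernel and sum: 1·3 + 1·3.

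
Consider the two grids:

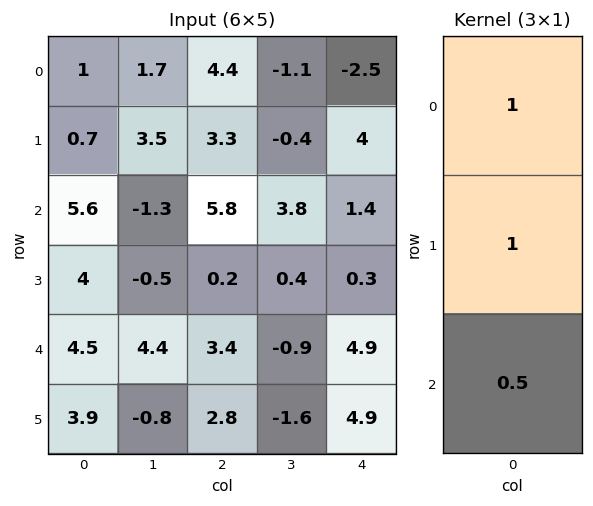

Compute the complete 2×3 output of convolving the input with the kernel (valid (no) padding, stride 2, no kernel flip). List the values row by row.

Output[0,0]: The receptive field on the input at this output position is [1 / 0.7 / 5.6]. Elementwise product with the kernel and sum: 1·1 + 0.7·1 + 5.6·0.5.

4.5 10.6 2.2
11.85 7.7 4.15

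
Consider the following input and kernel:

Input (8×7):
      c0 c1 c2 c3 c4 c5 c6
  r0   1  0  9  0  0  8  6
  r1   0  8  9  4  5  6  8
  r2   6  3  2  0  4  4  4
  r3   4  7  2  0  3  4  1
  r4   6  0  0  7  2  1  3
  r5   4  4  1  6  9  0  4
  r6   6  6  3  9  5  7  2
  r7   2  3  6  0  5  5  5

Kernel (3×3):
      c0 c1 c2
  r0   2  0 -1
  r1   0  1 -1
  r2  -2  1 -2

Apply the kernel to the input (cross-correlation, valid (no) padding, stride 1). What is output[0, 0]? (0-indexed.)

The receptive field on the input at this output position is [1 0 9 / 0 8 9 / 6 3 2]. Elementwise product with the kernel and sum: 1·2 + 9·-1 + 8·1 + 9·-1 + 6·-2 + 3·1 + 2·-2.

-21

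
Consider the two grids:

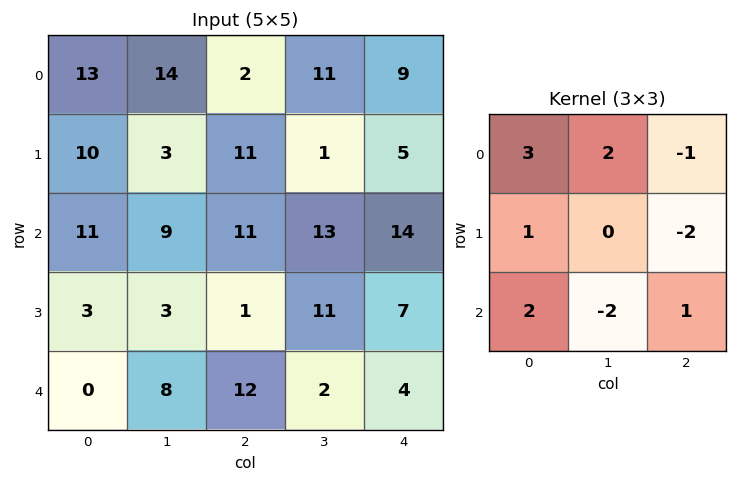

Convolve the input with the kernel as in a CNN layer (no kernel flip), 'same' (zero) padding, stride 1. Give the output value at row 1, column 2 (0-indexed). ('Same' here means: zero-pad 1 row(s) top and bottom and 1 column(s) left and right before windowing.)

The receptive field on the zero-padded input at this output position is [14 2 11 / 3 11 1 / 9 11 13]. Elementwise product with the kernel and sum: 14·3 + 2·2 + 11·-1 + 3·1 + 1·-2 + 9·2 + 11·-2 + 13·1.

45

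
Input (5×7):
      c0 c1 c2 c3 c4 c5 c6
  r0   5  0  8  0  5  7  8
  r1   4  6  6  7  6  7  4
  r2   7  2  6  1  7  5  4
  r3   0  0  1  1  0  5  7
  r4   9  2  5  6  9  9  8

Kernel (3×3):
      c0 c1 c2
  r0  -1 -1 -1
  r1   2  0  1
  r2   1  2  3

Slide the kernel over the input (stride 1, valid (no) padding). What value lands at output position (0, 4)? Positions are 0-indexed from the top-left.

25

The receptive field on the input at this output position is [5 7 8 / 6 7 4 / 7 5 4]. Elementwise product with the kernel and sum: 5·-1 + 7·-1 + 8·-1 + 6·2 + 4·1 + 7·1 + 5·2 + 4·3.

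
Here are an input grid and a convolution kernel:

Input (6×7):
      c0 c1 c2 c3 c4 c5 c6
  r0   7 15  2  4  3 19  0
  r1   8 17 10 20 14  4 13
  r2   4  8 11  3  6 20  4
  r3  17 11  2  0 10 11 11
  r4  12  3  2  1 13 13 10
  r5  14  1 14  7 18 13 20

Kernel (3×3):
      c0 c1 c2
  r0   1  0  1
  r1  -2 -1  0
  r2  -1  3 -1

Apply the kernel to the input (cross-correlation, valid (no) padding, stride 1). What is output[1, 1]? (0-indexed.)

The receptive field on the input at this output position is [17 10 20 / 8 11 3 / 11 2 0]. Elementwise product with the kernel and sum: 17·1 + 20·1 + 8·-2 + 11·-1 + 11·-1 + 2·3 + 0·-1.

5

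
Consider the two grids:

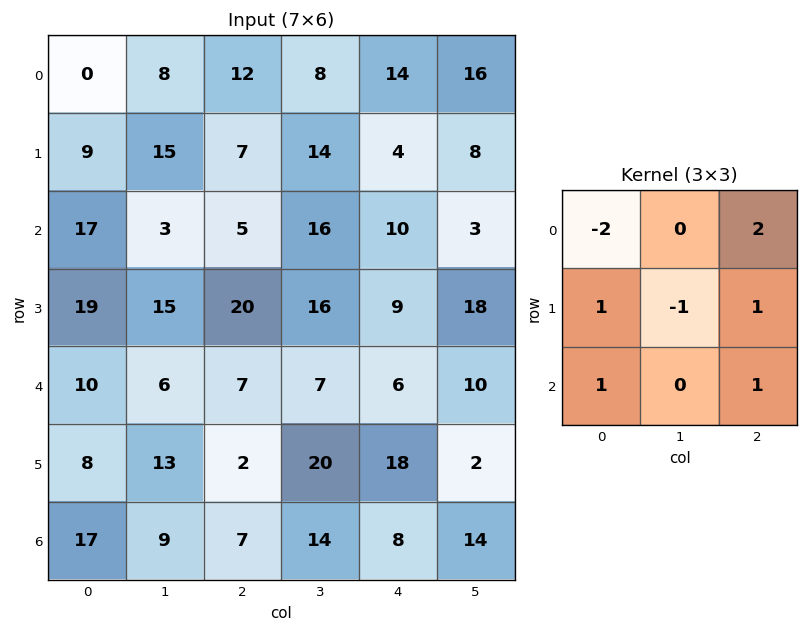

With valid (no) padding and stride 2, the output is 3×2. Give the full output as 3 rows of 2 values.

Output[0,0]: The receptive field on the input at this output position is [0 8 12 / 9 15 7 / 17 3 5]. Elementwise product with the kernel and sum: 0·-2 + 12·2 + 9·1 + 15·-1 + 7·1 + 17·1 + 5·1.
Output[0,1]: The receptive field on the input at this output position is [12 8 14 / 7 14 4 / 5 16 10]. Elementwise product with the kernel and sum: 12·-2 + 14·2 + 7·1 + 14·-1 + 4·1 + 5·1 + 10·1.

47 16
17 36
15 13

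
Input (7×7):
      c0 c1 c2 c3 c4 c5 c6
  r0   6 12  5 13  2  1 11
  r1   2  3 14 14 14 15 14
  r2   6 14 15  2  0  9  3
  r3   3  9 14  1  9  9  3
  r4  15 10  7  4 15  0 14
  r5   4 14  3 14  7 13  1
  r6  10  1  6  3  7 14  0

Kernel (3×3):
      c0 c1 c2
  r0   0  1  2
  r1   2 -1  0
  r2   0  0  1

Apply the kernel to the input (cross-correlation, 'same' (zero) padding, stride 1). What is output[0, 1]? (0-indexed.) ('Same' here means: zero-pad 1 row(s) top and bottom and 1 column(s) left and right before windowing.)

14

The receptive field on the zero-padded input at this output position is [0 0 0 / 6 12 5 / 2 3 14]. Elementwise product with the kernel and sum: 0·1 + 0·2 + 6·2 + 12·-1 + 14·1.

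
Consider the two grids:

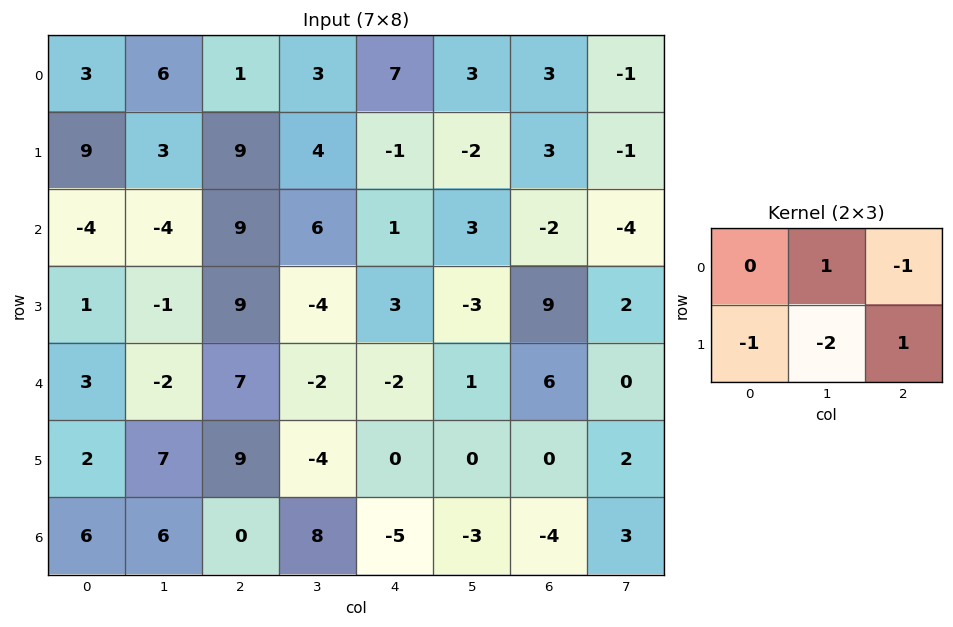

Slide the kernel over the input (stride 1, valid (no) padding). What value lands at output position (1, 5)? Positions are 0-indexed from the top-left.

1

The receptive field on the input at this output position is [-2 3 -1 / 3 -2 -4]. Elementwise product with the kernel and sum: 3·1 + -1·-1 + 3·-1 + -2·-2 + -4·1.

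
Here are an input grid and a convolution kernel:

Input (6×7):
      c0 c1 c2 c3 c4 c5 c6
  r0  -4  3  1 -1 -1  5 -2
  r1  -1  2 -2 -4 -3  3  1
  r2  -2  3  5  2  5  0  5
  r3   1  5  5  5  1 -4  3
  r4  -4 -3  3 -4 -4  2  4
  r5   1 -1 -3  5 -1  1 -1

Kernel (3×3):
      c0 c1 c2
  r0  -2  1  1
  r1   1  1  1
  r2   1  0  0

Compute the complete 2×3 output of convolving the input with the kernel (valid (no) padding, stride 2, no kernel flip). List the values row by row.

9 -8 11
19 11 -9

Output[0,0]: The receptive field on the input at this output position is [-4 3 1 / -1 2 -2 / -2 3 5]. Elementwise product with the kernel and sum: -4·-2 + 3·1 + 1·1 + -1·1 + 2·1 + -2·1 + -2·1.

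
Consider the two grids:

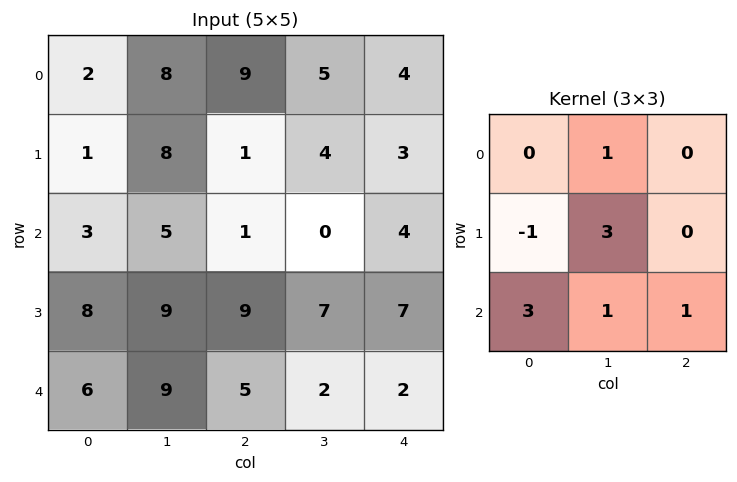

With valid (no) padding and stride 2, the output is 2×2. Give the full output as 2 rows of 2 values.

46 23
56 31

Output[0,0]: The receptive field on the input at this output position is [2 8 9 / 1 8 1 / 3 5 1]. Elementwise product with the kernel and sum: 8·1 + 1·-1 + 8·3 + 3·3 + 5·1 + 1·1.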